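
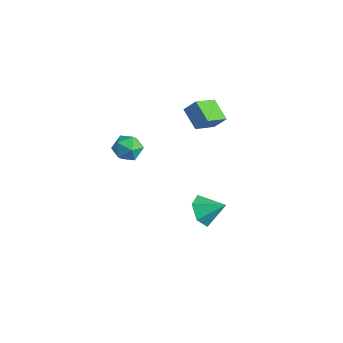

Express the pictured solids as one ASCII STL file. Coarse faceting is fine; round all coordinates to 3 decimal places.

solid 
facet normal -0.985 -0.158 -0.061
outer loop
vertex -3.611 -0.961 1.704
vertex -3.491 -1.843 2.054
vertex -3.646 -1.109 2.648
endloop
endfacet
facet normal -0.845 0.532 0.052
outer loop
vertex -3.611 -0.961 1.704
vertex -3.646 -1.109 2.648
vertex -3.186 -0.345 2.301
endloop
endfacet
facet normal -0.431 0.763 -0.481
outer loop
vertex -3.611 -0.961 1.704
vertex -3.186 -0.345 2.301
vertex -2.747 -0.607 1.492
endloop
endfacet
facet normal -0.315 0.216 -0.924
outer loop
vertex -3.611 -0.961 1.704
vertex -2.747 -0.607 1.492
vertex -2.936 -1.533 1.34
endloop
endfacet
facet normal -0.658 -0.353 -0.665
outer loop
vertex -3.611 -0.961 1.704
vertex -2.936 -1.533 1.34
vertex -3.491 -1.843 2.054
endloop
endfacet
facet normal -0.473 0.584 0.659
outer loop
vertex -3.186 -0.345 2.301
vertex -3.646 -1.109 2.648
vertex -2.804 -0.847 3.02
endloop
endfacet
facet normal -0.701 -0.532 0.475
outer loop
vertex -3.646 -1.109 2.648
vertex -3.491 -1.843 2.054
vertex -2.993 -1.773 2.868
endloop
endfacet
facet normal -0.171 -0.848 -0.501
outer loop
vertex -3.491 -1.843 2.054
vertex -2.936 -1.533 1.34
vertex -2.554 -2.035 2.059
endloop
endfacet
facet normal 0.384 0.073 -0.920
outer loop
vertex -2.936 -1.533 1.34
vertex -2.747 -0.607 1.492
vertex -2.094 -1.271 1.712
endloop
endfacet
facet normal 0.198 0.959 -0.203
outer loop
vertex -2.747 -0.607 1.492
vertex -3.186 -0.345 2.301
vertex -2.249 -0.537 2.306
endloop
endfacet
facet normal 0.315 -0.216 0.924
outer loop
vertex -2.129 -1.419 2.656
vertex -2.804 -0.847 3.02
vertex -2.993 -1.773 2.868
endloop
endfacet
facet normal 0.431 -0.763 0.481
outer loop
vertex -2.129 -1.419 2.656
vertex -2.993 -1.773 2.868
vertex -2.554 -2.035 2.059
endloop
endfacet
facet normal 0.845 -0.532 -0.052
outer loop
vertex -2.129 -1.419 2.656
vertex -2.554 -2.035 2.059
vertex -2.094 -1.271 1.712
endloop
endfacet
facet normal 0.985 0.158 0.061
outer loop
vertex -2.129 -1.419 2.656
vertex -2.094 -1.271 1.712
vertex -2.249 -0.537 2.306
endloop
endfacet
facet normal 0.658 0.353 0.665
outer loop
vertex -2.129 -1.419 2.656
vertex -2.249 -0.537 2.306
vertex -2.804 -0.847 3.02
endloop
endfacet
facet normal -0.384 -0.073 0.920
outer loop
vertex -2.993 -1.773 2.868
vertex -2.804 -0.847 3.02
vertex -3.646 -1.109 2.648
endloop
endfacet
facet normal -0.198 -0.959 0.203
outer loop
vertex -2.554 -2.035 2.059
vertex -2.993 -1.773 2.868
vertex -3.491 -1.843 2.054
endloop
endfacet
facet normal 0.473 -0.584 -0.659
outer loop
vertex -2.094 -1.271 1.712
vertex -2.554 -2.035 2.059
vertex -2.936 -1.533 1.34
endloop
endfacet
facet normal 0.701 0.532 -0.475
outer loop
vertex -2.249 -0.537 2.306
vertex -2.094 -1.271 1.712
vertex -2.747 -0.607 1.492
endloop
endfacet
facet normal 0.171 0.848 0.501
outer loop
vertex -2.804 -0.847 3.02
vertex -2.249 -0.537 2.306
vertex -3.186 -0.345 2.301
endloop
endfacet
facet normal -0.643 -0.552 -0.530
outer loop
vertex 0.239 1.238 -3.423
vertex -0.368 2.114 -3.599
vertex 0.422 1.856 -4.289
endloop
endfacet
facet normal 0.970 -0.240 0.034
outer loop
vertex 0.239 1.238 -3.423
vertex 0.422 1.856 -4.289
vertex 0.648 2.986 -2.761
endloop
endfacet
facet normal -0.643 -0.552 -0.530
outer loop
vertex 0.422 1.856 -4.289
vertex -0.368 2.114 -3.599
vertex -0.185 2.732 -4.465
endloop
endfacet
facet normal 0.775 0.448 -0.446
outer loop
vertex 0.422 1.856 -4.289
vertex -0.185 2.732 -4.465
vertex 0.648 2.986 -2.761
endloop
endfacet
facet normal -0.643 -0.552 -0.530
outer loop
vertex -0.185 2.732 -4.465
vertex -0.368 2.114 -3.599
vertex -0.975 2.99 -3.775
endloop
endfacet
facet normal 0.133 0.969 -0.210
outer loop
vertex -0.185 2.732 -4.465
vertex -0.975 2.99 -3.775
vertex 0.648 2.986 -2.761
endloop
endfacet
facet normal -0.643 -0.552 -0.531
outer loop
vertex -0.975 2.99 -3.775
vertex -0.368 2.114 -3.599
vertex -1.158 2.371 -2.909
endloop
endfacet
facet normal -0.315 0.802 0.507
outer loop
vertex -0.975 2.99 -3.775
vertex -1.158 2.371 -2.909
vertex 0.648 2.986 -2.761
endloop
endfacet
facet normal -0.643 -0.552 -0.531
outer loop
vertex -1.158 2.371 -2.909
vertex -0.368 2.114 -3.599
vertex -0.551 1.495 -2.733
endloop
endfacet
facet normal -0.120 0.115 0.986
outer loop
vertex -1.158 2.371 -2.909
vertex -0.551 1.495 -2.733
vertex 0.648 2.986 -2.761
endloop
endfacet
facet normal -0.643 -0.552 -0.531
outer loop
vertex -0.551 1.495 -2.733
vertex -0.368 2.114 -3.599
vertex 0.239 1.238 -3.423
endloop
endfacet
facet normal 0.523 -0.406 0.750
outer loop
vertex -0.551 1.495 -2.733
vertex 0.239 1.238 -3.423
vertex 0.648 2.986 -2.761
endloop
endfacet
facet normal -0.460 -0.476 -0.750
outer loop
vertex -1.049 2.092 3.378
vertex -2.348 2.263 4.066
vertex -1.281 3.592 2.569
endloop
endfacet
facet normal 0.878 -0.115 -0.465
outer loop
vertex -0.812 4.077 3.334
vertex -1.049 2.092 3.378
vertex -1.281 3.592 2.569
endloop
endfacet
facet normal -0.460 -0.476 -0.750
outer loop
vertex -1.281 3.592 2.569
vertex -2.348 2.263 4.066
vertex -2.58 3.763 3.257
endloop
endfacet
facet normal -0.134 0.872 -0.471
outer loop
vertex -2.58 3.763 3.257
vertex -0.812 4.077 3.334
vertex -1.281 3.592 2.569
endloop
endfacet
facet normal 0.134 -0.872 0.471
outer loop
vertex -1.049 2.092 3.378
vertex -1.879 2.748 4.831
vertex -2.348 2.263 4.066
endloop
endfacet
facet normal 0.878 -0.115 -0.465
outer loop
vertex -0.58 2.577 4.143
vertex -1.049 2.092 3.378
vertex -0.812 4.077 3.334
endloop
endfacet
facet normal 0.134 -0.872 0.471
outer loop
vertex -0.58 2.577 4.143
vertex -1.879 2.748 4.831
vertex -1.049 2.092 3.378
endloop
endfacet
facet normal -0.878 0.115 0.465
outer loop
vertex -2.348 2.263 4.066
vertex -1.879 2.748 4.831
vertex -2.58 3.763 3.257
endloop
endfacet
facet normal -0.134 0.872 -0.471
outer loop
vertex -2.111 4.248 4.022
vertex -0.812 4.077 3.334
vertex -2.58 3.763 3.257
endloop
endfacet
facet normal -0.878 0.115 0.465
outer loop
vertex -2.58 3.763 3.257
vertex -1.879 2.748 4.831
vertex -2.111 4.248 4.022
endloop
endfacet
facet normal 0.460 0.476 0.750
outer loop
vertex -2.111 4.248 4.022
vertex -0.58 2.577 4.143
vertex -0.812 4.077 3.334
endloop
endfacet
facet normal 0.460 0.476 0.750
outer loop
vertex -1.879 2.748 4.831
vertex -0.58 2.577 4.143
vertex -2.111 4.248 4.022
endloop
endfacet

endsolid


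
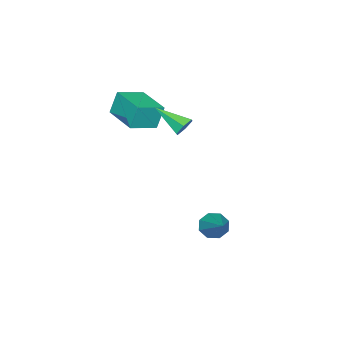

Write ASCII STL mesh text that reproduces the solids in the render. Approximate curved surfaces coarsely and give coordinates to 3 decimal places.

solid 
facet normal -0.096 0.872 -0.480
outer loop
vertex 1.599 0.081 2.061
vertex 1.447 0.308 2.504
vertex 1.951 0.294 2.378
endloop
endfacet
facet normal 0.727 -0.502 -0.470
outer loop
vertex 1.599 0.081 2.061
vertex 1.951 0.294 2.378
vertex 1.593 -1.028 3.236
endloop
endfacet
facet normal -0.095 0.873 -0.478
outer loop
vertex 1.951 0.294 2.378
vertex 1.447 0.308 2.504
vertex 1.8 0.52 2.821
endloop
endfacet
facet normal 0.940 -0.035 0.338
outer loop
vertex 1.951 0.294 2.378
vertex 1.8 0.52 2.821
vertex 1.593 -1.028 3.236
endloop
endfacet
facet normal -0.094 0.873 -0.479
outer loop
vertex 1.8 0.52 2.821
vertex 1.447 0.308 2.504
vertex 1.295 0.534 2.946
endloop
endfacet
facet normal 0.240 0.221 0.945
outer loop
vertex 1.8 0.52 2.821
vertex 1.295 0.534 2.946
vertex 1.593 -1.028 3.236
endloop
endfacet
facet normal -0.096 0.872 -0.479
outer loop
vertex 1.295 0.534 2.946
vertex 1.447 0.308 2.504
vertex 0.943 0.321 2.629
endloop
endfacet
facet normal -0.672 0.009 0.740
outer loop
vertex 1.295 0.534 2.946
vertex 0.943 0.321 2.629
vertex 1.593 -1.028 3.236
endloop
endfacet
facet normal -0.096 0.873 -0.478
outer loop
vertex 0.943 0.321 2.629
vertex 1.447 0.308 2.504
vertex 1.094 0.095 2.186
endloop
endfacet
facet normal -0.886 -0.458 -0.069
outer loop
vertex 0.943 0.321 2.629
vertex 1.094 0.095 2.186
vertex 1.593 -1.028 3.236
endloop
endfacet
facet normal -0.094 0.872 -0.479
outer loop
vertex 1.094 0.095 2.186
vertex 1.447 0.308 2.504
vertex 1.599 0.081 2.061
endloop
endfacet
facet normal -0.187 -0.714 -0.675
outer loop
vertex 1.094 0.095 2.186
vertex 1.599 0.081 2.061
vertex 1.593 -1.028 3.236
endloop
endfacet
facet normal -0.567 -0.603 -0.561
outer loop
vertex 1.756 1.639 -3.203
vertex 1.306 1.639 -2.748
vertex 1.43 2.0 -3.261
endloop
endfacet
facet normal 0.623 0.461 -0.633
outer loop
vertex 1.756 1.639 -3.203
vertex 1.43 2.0 -3.261
vertex 2.474 2.881 -1.592
endloop
endfacet
facet normal -0.567 -0.603 -0.561
outer loop
vertex 1.43 2.0 -3.261
vertex 1.306 1.639 -2.748
vertex 1.031 2.15 -3.019
endloop
endfacet
facet normal 0.035 0.874 -0.484
outer loop
vertex 1.43 2.0 -3.261
vertex 1.031 2.15 -3.019
vertex 2.474 2.881 -1.592
endloop
endfacet
facet normal -0.567 -0.603 -0.562
outer loop
vertex 1.031 2.15 -3.019
vertex 1.306 1.639 -2.748
vertex 0.793 2.0 -2.618
endloop
endfacet
facet normal -0.483 0.875 0.040
outer loop
vertex 1.031 2.15 -3.019
vertex 0.793 2.0 -2.618
vertex 2.474 2.881 -1.592
endloop
endfacet
facet normal -0.567 -0.604 -0.561
outer loop
vertex 0.793 2.0 -2.618
vertex 1.306 1.639 -2.748
vertex 0.856 1.639 -2.293
endloop
endfacet
facet normal -0.626 0.459 0.631
outer loop
vertex 0.793 2.0 -2.618
vertex 0.856 1.639 -2.293
vertex 2.474 2.881 -1.592
endloop
endfacet
facet normal -0.567 -0.603 -0.561
outer loop
vertex 0.856 1.639 -2.293
vertex 1.306 1.639 -2.748
vertex 1.181 1.278 -2.234
endloop
endfacet
facet normal -0.311 -0.126 0.942
outer loop
vertex 0.856 1.639 -2.293
vertex 1.181 1.278 -2.234
vertex 2.474 2.881 -1.592
endloop
endfacet
facet normal -0.568 -0.602 -0.561
outer loop
vertex 1.181 1.278 -2.234
vertex 1.306 1.639 -2.748
vertex 1.58 1.128 -2.477
endloop
endfacet
facet normal 0.279 -0.542 0.793
outer loop
vertex 1.181 1.278 -2.234
vertex 1.58 1.128 -2.477
vertex 2.474 2.881 -1.592
endloop
endfacet
facet normal -0.567 -0.602 -0.562
outer loop
vertex 1.58 1.128 -2.477
vertex 1.306 1.639 -2.748
vertex 1.818 1.278 -2.878
endloop
endfacet
facet normal 0.796 -0.542 0.270
outer loop
vertex 1.58 1.128 -2.477
vertex 1.818 1.278 -2.878
vertex 2.474 2.881 -1.592
endloop
endfacet
facet normal -0.567 -0.603 -0.561
outer loop
vertex 1.818 1.278 -2.878
vertex 1.306 1.639 -2.748
vertex 1.756 1.639 -3.203
endloop
endfacet
facet normal 0.939 -0.127 -0.320
outer loop
vertex 1.818 1.278 -2.878
vertex 1.756 1.639 -3.203
vertex 2.474 2.881 -1.592
endloop
endfacet
facet normal -0.884 0.361 -0.297
outer loop
vertex 0.289 -2.543 2.95
vertex 0.927 -1.034 2.885
vertex 0.579 -2.711 1.881
endloop
endfacet
facet normal -0.389 -0.920 0.039
outer loop
vertex 1.693 -3.166 2.255
vertex 0.289 -2.543 2.95
vertex 0.579 -2.711 1.881
endloop
endfacet
facet normal -0.884 0.361 -0.297
outer loop
vertex 0.579 -2.711 1.881
vertex 0.927 -1.034 2.885
vertex 1.217 -1.202 1.817
endloop
endfacet
facet normal 0.259 -0.150 -0.954
outer loop
vertex 1.217 -1.202 1.817
vertex 1.693 -3.166 2.255
vertex 0.579 -2.711 1.881
endloop
endfacet
facet normal -0.259 0.151 0.954
outer loop
vertex 0.289 -2.543 2.95
vertex 2.041 -1.489 3.259
vertex 0.927 -1.034 2.885
endloop
endfacet
facet normal -0.389 -0.920 0.039
outer loop
vertex 1.403 -2.998 3.323
vertex 0.289 -2.543 2.95
vertex 1.693 -3.166 2.255
endloop
endfacet
facet normal -0.258 0.150 0.954
outer loop
vertex 1.403 -2.998 3.323
vertex 2.041 -1.489 3.259
vertex 0.289 -2.543 2.95
endloop
endfacet
facet normal 0.389 0.920 -0.039
outer loop
vertex 0.927 -1.034 2.885
vertex 2.041 -1.489 3.259
vertex 1.217 -1.202 1.817
endloop
endfacet
facet normal 0.258 -0.150 -0.954
outer loop
vertex 2.331 -1.657 2.19
vertex 1.693 -3.166 2.255
vertex 1.217 -1.202 1.817
endloop
endfacet
facet normal 0.389 0.920 -0.039
outer loop
vertex 1.217 -1.202 1.817
vertex 2.041 -1.489 3.259
vertex 2.331 -1.657 2.19
endloop
endfacet
facet normal 0.884 -0.361 0.297
outer loop
vertex 2.331 -1.657 2.19
vertex 1.403 -2.998 3.323
vertex 1.693 -3.166 2.255
endloop
endfacet
facet normal 0.884 -0.361 0.297
outer loop
vertex 2.041 -1.489 3.259
vertex 1.403 -2.998 3.323
vertex 2.331 -1.657 2.19
endloop
endfacet

endsolid


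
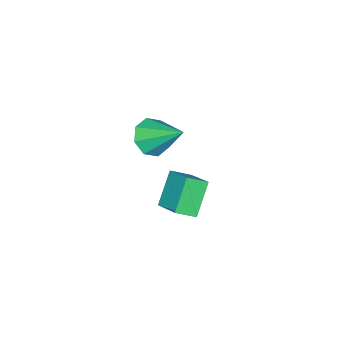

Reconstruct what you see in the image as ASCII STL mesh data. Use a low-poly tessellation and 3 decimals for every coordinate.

solid 
facet normal -0.009 -0.789 -0.614
outer loop
vertex 0.987 -3.796 3.001
vertex 0.122 -4.046 3.334
vertex 0.439 -3.491 2.617
endloop
endfacet
facet normal 0.616 0.728 -0.301
outer loop
vertex 0.987 -3.796 3.001
vertex 0.439 -3.491 2.617
vertex 0.138 -2.414 4.606
endloop
endfacet
facet normal -0.008 -0.789 -0.614
outer loop
vertex 0.439 -3.491 2.617
vertex 0.122 -4.046 3.334
vertex -0.295 -3.512 2.654
endloop
endfacet
facet normal -0.049 0.875 -0.481
outer loop
vertex 0.439 -3.491 2.617
vertex -0.295 -3.512 2.654
vertex 0.138 -2.414 4.606
endloop
endfacet
facet normal -0.007 -0.789 -0.615
outer loop
vertex -0.295 -3.512 2.654
vertex 0.122 -4.046 3.334
vertex -0.784 -3.846 3.088
endloop
endfacet
facet normal -0.683 0.691 -0.237
outer loop
vertex -0.295 -3.512 2.654
vertex -0.784 -3.846 3.088
vertex 0.138 -2.414 4.606
endloop
endfacet
facet normal -0.007 -0.789 -0.615
outer loop
vertex -0.784 -3.846 3.088
vertex 0.122 -4.046 3.334
vertex -0.743 -4.297 3.666
endloop
endfacet
facet normal -0.915 0.285 0.287
outer loop
vertex -0.784 -3.846 3.088
vertex -0.743 -4.297 3.666
vertex 0.138 -2.414 4.606
endloop
endfacet
facet normal -0.007 -0.789 -0.615
outer loop
vertex -0.743 -4.297 3.666
vertex 0.122 -4.046 3.334
vertex -0.195 -4.601 4.05
endloop
endfacet
facet normal -0.610 -0.107 0.785
outer loop
vertex -0.743 -4.297 3.666
vertex -0.195 -4.601 4.05
vertex 0.138 -2.414 4.606
endloop
endfacet
facet normal -0.009 -0.788 -0.615
outer loop
vertex -0.195 -4.601 4.05
vertex 0.122 -4.046 3.334
vertex 0.538 -4.581 4.014
endloop
endfacet
facet normal 0.054 -0.254 0.966
outer loop
vertex -0.195 -4.601 4.05
vertex 0.538 -4.581 4.014
vertex 0.138 -2.414 4.606
endloop
endfacet
facet normal -0.009 -0.788 -0.615
outer loop
vertex 0.538 -4.581 4.014
vertex 0.122 -4.046 3.334
vertex 1.028 -4.247 3.579
endloop
endfacet
facet normal 0.689 -0.070 0.722
outer loop
vertex 0.538 -4.581 4.014
vertex 1.028 -4.247 3.579
vertex 0.138 -2.414 4.606
endloop
endfacet
facet normal -0.009 -0.789 -0.615
outer loop
vertex 1.028 -4.247 3.579
vertex 0.122 -4.046 3.334
vertex 0.987 -3.796 3.001
endloop
endfacet
facet normal 0.921 0.337 0.197
outer loop
vertex 1.028 -4.247 3.579
vertex 0.987 -3.796 3.001
vertex 0.138 -2.414 4.606
endloop
endfacet
facet normal -0.670 0.579 -0.464
outer loop
vertex -2.322 -3.892 -1.016
vertex -1.696 -2.499 -0.183
vertex -1.148 -3.614 -2.365
endloop
endfacet
facet normal -0.360 -0.801 -0.478
outer loop
vertex -0.444 -4.221 -1.877
vertex -2.322 -3.892 -1.016
vertex -1.148 -3.614 -2.365
endloop
endfacet
facet normal -0.671 0.579 -0.464
outer loop
vertex -1.148 -3.614 -2.365
vertex -1.696 -2.499 -0.183
vertex -0.522 -2.22 -1.532
endloop
endfacet
facet normal 0.649 0.154 -0.745
outer loop
vertex -0.522 -2.22 -1.532
vertex -0.444 -4.221 -1.877
vertex -1.148 -3.614 -2.365
endloop
endfacet
facet normal -0.649 -0.154 0.745
outer loop
vertex -2.322 -3.892 -1.016
vertex -0.992 -3.106 0.305
vertex -1.696 -2.499 -0.183
endloop
endfacet
facet normal -0.360 -0.801 -0.479
outer loop
vertex -1.618 -4.5 -0.528
vertex -2.322 -3.892 -1.016
vertex -0.444 -4.221 -1.877
endloop
endfacet
facet normal -0.649 -0.154 0.745
outer loop
vertex -1.618 -4.5 -0.528
vertex -0.992 -3.106 0.305
vertex -2.322 -3.892 -1.016
endloop
endfacet
facet normal 0.359 0.801 0.478
outer loop
vertex -1.696 -2.499 -0.183
vertex -0.992 -3.106 0.305
vertex -0.522 -2.22 -1.532
endloop
endfacet
facet normal 0.649 0.154 -0.745
outer loop
vertex 0.182 -2.828 -1.044
vertex -0.444 -4.221 -1.877
vertex -0.522 -2.22 -1.532
endloop
endfacet
facet normal 0.360 0.801 0.478
outer loop
vertex -0.522 -2.22 -1.532
vertex -0.992 -3.106 0.305
vertex 0.182 -2.828 -1.044
endloop
endfacet
facet normal 0.671 -0.579 0.464
outer loop
vertex 0.182 -2.828 -1.044
vertex -1.618 -4.5 -0.528
vertex -0.444 -4.221 -1.877
endloop
endfacet
facet normal 0.671 -0.579 0.464
outer loop
vertex -0.992 -3.106 0.305
vertex -1.618 -4.5 -0.528
vertex 0.182 -2.828 -1.044
endloop
endfacet

endsolid


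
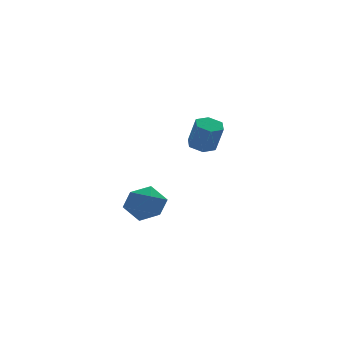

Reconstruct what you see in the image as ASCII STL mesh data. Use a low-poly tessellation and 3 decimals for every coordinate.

solid 
facet normal -0.183 0.531 0.827
outer loop
vertex -1.934 -2.891 0.167
vertex -2.444 -3.742 0.601
vertex -1.38 -3.613 0.753
endloop
endfacet
facet normal 0.423 0.744 0.517
outer loop
vertex -1.934 -2.891 0.167
vertex -1.38 -3.613 0.753
vertex -0.956 -3.219 -0.162
endloop
endfacet
facet normal 0.269 0.952 -0.149
outer loop
vertex -1.934 -2.891 0.167
vertex -0.956 -3.219 -0.162
vertex -1.759 -3.104 -0.88
endloop
endfacet
facet normal -0.432 0.867 -0.249
outer loop
vertex -1.934 -2.891 0.167
vertex -1.759 -3.104 -0.88
vertex -2.678 -3.427 -0.408
endloop
endfacet
facet normal -0.711 0.607 0.354
outer loop
vertex -1.934 -2.891 0.167
vertex -2.678 -3.427 -0.408
vertex -2.444 -3.742 0.601
endloop
endfacet
facet normal 0.860 0.181 0.477
outer loop
vertex -0.956 -3.219 -0.162
vertex -1.38 -3.613 0.753
vertex -0.862 -4.273 0.068
endloop
endfacet
facet normal -0.120 -0.163 0.979
outer loop
vertex -1.38 -3.613 0.753
vertex -2.444 -3.742 0.601
vertex -1.781 -4.596 0.54
endloop
endfacet
facet normal -0.976 -0.040 0.214
outer loop
vertex -2.444 -3.742 0.601
vertex -2.678 -3.427 -0.408
vertex -2.584 -4.481 -0.178
endloop
endfacet
facet normal -0.525 0.379 -0.762
outer loop
vertex -2.678 -3.427 -0.408
vertex -1.759 -3.104 -0.88
vertex -2.16 -4.087 -1.093
endloop
endfacet
facet normal 0.611 0.517 -0.600
outer loop
vertex -1.759 -3.104 -0.88
vertex -0.956 -3.219 -0.162
vertex -1.096 -3.958 -0.941
endloop
endfacet
facet normal 0.432 -0.867 0.249
outer loop
vertex -1.606 -4.809 -0.507
vertex -0.862 -4.273 0.068
vertex -1.781 -4.596 0.54
endloop
endfacet
facet normal -0.269 -0.952 0.149
outer loop
vertex -1.606 -4.809 -0.507
vertex -1.781 -4.596 0.54
vertex -2.584 -4.481 -0.178
endloop
endfacet
facet normal -0.423 -0.744 -0.517
outer loop
vertex -1.606 -4.809 -0.507
vertex -2.584 -4.481 -0.178
vertex -2.16 -4.087 -1.093
endloop
endfacet
facet normal 0.183 -0.531 -0.827
outer loop
vertex -1.606 -4.809 -0.507
vertex -2.16 -4.087 -1.093
vertex -1.096 -3.958 -0.941
endloop
endfacet
facet normal 0.711 -0.607 -0.354
outer loop
vertex -1.606 -4.809 -0.507
vertex -1.096 -3.958 -0.941
vertex -0.862 -4.273 0.068
endloop
endfacet
facet normal 0.525 -0.379 0.762
outer loop
vertex -1.781 -4.596 0.54
vertex -0.862 -4.273 0.068
vertex -1.38 -3.613 0.753
endloop
endfacet
facet normal -0.611 -0.517 0.600
outer loop
vertex -2.584 -4.481 -0.178
vertex -1.781 -4.596 0.54
vertex -2.444 -3.742 0.601
endloop
endfacet
facet normal -0.860 -0.181 -0.477
outer loop
vertex -2.16 -4.087 -1.093
vertex -2.584 -4.481 -0.178
vertex -2.678 -3.427 -0.408
endloop
endfacet
facet normal 0.120 0.163 -0.979
outer loop
vertex -1.096 -3.958 -0.941
vertex -2.16 -4.087 -1.093
vertex -1.759 -3.104 -0.88
endloop
endfacet
facet normal 0.976 0.040 -0.214
outer loop
vertex -0.862 -4.273 0.068
vertex -1.096 -3.958 -0.941
vertex -0.956 -3.219 -0.162
endloop
endfacet
facet normal -0.105 0.335 -0.936
outer loop
vertex 4.381 1.818 0.31
vertex 3.885 2.353 0.557
vertex 4.638 2.51 0.529
endloop
endfacet
facet normal 0.937 -0.283 -0.205
outer loop
vertex 4.381 1.818 0.31
vertex 4.638 2.51 0.529
vertex 4.551 1.272 1.837
endloop
endfacet
facet normal 0.937 -0.283 -0.205
outer loop
vertex 4.551 1.272 1.837
vertex 4.638 2.51 0.529
vertex 4.808 1.964 2.056
endloop
endfacet
facet normal 0.103 -0.335 0.937
outer loop
vertex 4.551 1.272 1.837
vertex 4.808 1.964 2.056
vertex 4.055 1.807 2.083
endloop
endfacet
facet normal -0.105 0.335 -0.936
outer loop
vertex 4.638 2.51 0.529
vertex 3.885 2.353 0.557
vertex 4.142 3.045 0.776
endloop
endfacet
facet normal 0.758 0.636 0.143
outer loop
vertex 4.638 2.51 0.529
vertex 4.142 3.045 0.776
vertex 4.808 1.964 2.056
endloop
endfacet
facet normal 0.758 0.637 0.143
outer loop
vertex 4.808 1.964 2.056
vertex 4.142 3.045 0.776
vertex 4.312 2.499 2.302
endloop
endfacet
facet normal 0.103 -0.335 0.937
outer loop
vertex 4.808 1.964 2.056
vertex 4.312 2.499 2.302
vertex 4.055 1.807 2.083
endloop
endfacet
facet normal -0.103 0.335 -0.937
outer loop
vertex 4.142 3.045 0.776
vertex 3.885 2.353 0.557
vertex 3.389 2.888 0.803
endloop
endfacet
facet normal -0.179 0.920 0.349
outer loop
vertex 4.142 3.045 0.776
vertex 3.389 2.888 0.803
vertex 4.312 2.499 2.302
endloop
endfacet
facet normal -0.179 0.920 0.349
outer loop
vertex 4.312 2.499 2.302
vertex 3.389 2.888 0.803
vertex 3.559 2.342 2.33
endloop
endfacet
facet normal 0.105 -0.335 0.936
outer loop
vertex 4.312 2.499 2.302
vertex 3.559 2.342 2.33
vertex 4.055 1.807 2.083
endloop
endfacet
facet normal -0.103 0.335 -0.937
outer loop
vertex 3.389 2.888 0.803
vertex 3.885 2.353 0.557
vertex 3.132 2.196 0.584
endloop
endfacet
facet normal -0.937 0.283 0.205
outer loop
vertex 3.389 2.888 0.803
vertex 3.132 2.196 0.584
vertex 3.559 2.342 2.33
endloop
endfacet
facet normal -0.937 0.283 0.205
outer loop
vertex 3.559 2.342 2.33
vertex 3.132 2.196 0.584
vertex 3.302 1.65 2.111
endloop
endfacet
facet normal 0.105 -0.335 0.936
outer loop
vertex 3.559 2.342 2.33
vertex 3.302 1.65 2.111
vertex 4.055 1.807 2.083
endloop
endfacet
facet normal -0.103 0.335 -0.937
outer loop
vertex 3.132 2.196 0.584
vertex 3.885 2.353 0.557
vertex 3.628 1.661 0.338
endloop
endfacet
facet normal -0.758 -0.637 -0.143
outer loop
vertex 3.132 2.196 0.584
vertex 3.628 1.661 0.338
vertex 3.302 1.65 2.111
endloop
endfacet
facet normal -0.758 -0.636 -0.143
outer loop
vertex 3.302 1.65 2.111
vertex 3.628 1.661 0.338
vertex 3.798 1.115 1.864
endloop
endfacet
facet normal 0.105 -0.335 0.936
outer loop
vertex 3.302 1.65 2.111
vertex 3.798 1.115 1.864
vertex 4.055 1.807 2.083
endloop
endfacet
facet normal -0.105 0.335 -0.936
outer loop
vertex 3.628 1.661 0.338
vertex 3.885 2.353 0.557
vertex 4.381 1.818 0.31
endloop
endfacet
facet normal 0.179 -0.920 -0.349
outer loop
vertex 3.628 1.661 0.338
vertex 4.381 1.818 0.31
vertex 3.798 1.115 1.864
endloop
endfacet
facet normal 0.179 -0.920 -0.349
outer loop
vertex 3.798 1.115 1.864
vertex 4.381 1.818 0.31
vertex 4.551 1.272 1.837
endloop
endfacet
facet normal 0.103 -0.335 0.937
outer loop
vertex 3.798 1.115 1.864
vertex 4.551 1.272 1.837
vertex 4.055 1.807 2.083
endloop
endfacet

endsolid


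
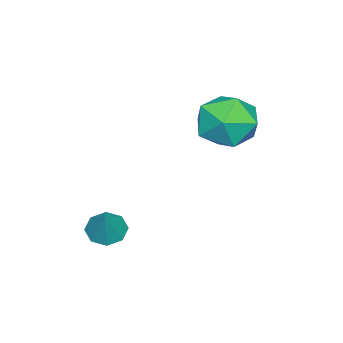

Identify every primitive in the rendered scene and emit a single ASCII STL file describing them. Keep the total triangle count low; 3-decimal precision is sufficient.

solid 
facet normal 0.374 0.630 0.680
outer loop
vertex -3.727 2.654 3.848
vertex -3.876 1.987 4.548
vertex -3.027 2.006 4.063
endloop
endfacet
facet normal 0.672 0.740 0.041
outer loop
vertex -3.727 2.654 3.848
vertex -3.027 2.006 4.063
vertex -3.216 2.23 3.13
endloop
endfacet
facet normal 0.151 0.895 -0.421
outer loop
vertex -3.727 2.654 3.848
vertex -3.216 2.23 3.13
vertex -4.183 2.35 3.038
endloop
endfacet
facet normal -0.469 0.881 -0.066
outer loop
vertex -3.727 2.654 3.848
vertex -4.183 2.35 3.038
vertex -4.59 2.199 3.915
endloop
endfacet
facet normal -0.331 0.717 0.613
outer loop
vertex -3.727 2.654 3.848
vertex -4.59 2.199 3.915
vertex -3.876 1.987 4.548
endloop
endfacet
facet normal 0.977 0.129 -0.167
outer loop
vertex -3.216 2.23 3.13
vertex -3.027 2.006 4.063
vertex -3.05 1.301 3.385
endloop
endfacet
facet normal 0.496 -0.048 0.867
outer loop
vertex -3.027 2.006 4.063
vertex -3.876 1.987 4.548
vertex -3.457 1.15 4.262
endloop
endfacet
facet normal -0.645 0.093 0.759
outer loop
vertex -3.876 1.987 4.548
vertex -4.59 2.199 3.915
vertex -4.424 1.27 4.17
endloop
endfacet
facet normal -0.869 0.357 -0.342
outer loop
vertex -4.59 2.199 3.915
vertex -4.183 2.35 3.038
vertex -4.613 1.494 3.237
endloop
endfacet
facet normal 0.134 0.380 -0.915
outer loop
vertex -4.183 2.35 3.038
vertex -3.216 2.23 3.13
vertex -3.764 1.513 2.752
endloop
endfacet
facet normal 0.469 -0.881 0.066
outer loop
vertex -3.913 0.846 3.452
vertex -3.05 1.301 3.385
vertex -3.457 1.15 4.262
endloop
endfacet
facet normal -0.151 -0.895 0.421
outer loop
vertex -3.913 0.846 3.452
vertex -3.457 1.15 4.262
vertex -4.424 1.27 4.17
endloop
endfacet
facet normal -0.672 -0.740 -0.041
outer loop
vertex -3.913 0.846 3.452
vertex -4.424 1.27 4.17
vertex -4.613 1.494 3.237
endloop
endfacet
facet normal -0.374 -0.630 -0.680
outer loop
vertex -3.913 0.846 3.452
vertex -4.613 1.494 3.237
vertex -3.764 1.513 2.752
endloop
endfacet
facet normal 0.331 -0.717 -0.613
outer loop
vertex -3.913 0.846 3.452
vertex -3.764 1.513 2.752
vertex -3.05 1.301 3.385
endloop
endfacet
facet normal 0.869 -0.357 0.342
outer loop
vertex -3.457 1.15 4.262
vertex -3.05 1.301 3.385
vertex -3.027 2.006 4.063
endloop
endfacet
facet normal -0.134 -0.380 0.915
outer loop
vertex -4.424 1.27 4.17
vertex -3.457 1.15 4.262
vertex -3.876 1.987 4.548
endloop
endfacet
facet normal -0.977 -0.129 0.167
outer loop
vertex -4.613 1.494 3.237
vertex -4.424 1.27 4.17
vertex -4.59 2.199 3.915
endloop
endfacet
facet normal -0.496 0.048 -0.867
outer loop
vertex -3.764 1.513 2.752
vertex -4.613 1.494 3.237
vertex -4.183 2.35 3.038
endloop
endfacet
facet normal 0.645 -0.093 -0.759
outer loop
vertex -3.05 1.301 3.385
vertex -3.764 1.513 2.752
vertex -3.216 2.23 3.13
endloop
endfacet
facet normal -0.529 -0.244 -0.813
outer loop
vertex -0.523 -0.514 0.288
vertex -0.997 -0.323 0.539
vertex -0.595 -0.091 0.208
endloop
endfacet
facet normal 0.983 0.146 -0.114
outer loop
vertex -0.523 -0.514 0.288
vertex -0.595 -0.091 0.208
vertex -0.463 -0.077 1.361
endloop
endfacet
facet normal -0.530 -0.241 -0.813
outer loop
vertex -0.595 -0.091 0.208
vertex -0.997 -0.323 0.539
vertex -0.902 0.196 0.323
endloop
endfacet
facet normal 0.663 0.744 -0.085
outer loop
vertex -0.595 -0.091 0.208
vertex -0.902 0.196 0.323
vertex -0.463 -0.077 1.361
endloop
endfacet
facet normal -0.528 -0.242 -0.814
outer loop
vertex -0.902 0.196 0.323
vertex -0.997 -0.323 0.539
vertex -1.266 0.18 0.564
endloop
endfacet
facet normal 0.099 0.972 0.214
outer loop
vertex -0.902 0.196 0.323
vertex -1.266 0.18 0.564
vertex -0.463 -0.077 1.361
endloop
endfacet
facet normal -0.529 -0.243 -0.813
outer loop
vertex -1.266 0.18 0.564
vertex -0.997 -0.323 0.539
vertex -1.472 -0.131 0.791
endloop
endfacet
facet normal -0.381 0.696 0.608
outer loop
vertex -1.266 0.18 0.564
vertex -1.472 -0.131 0.791
vertex -0.463 -0.077 1.361
endloop
endfacet
facet normal -0.529 -0.242 -0.813
outer loop
vertex -1.472 -0.131 0.791
vertex -0.997 -0.323 0.539
vertex -1.4 -0.554 0.87
endloop
endfacet
facet normal -0.494 0.078 0.866
outer loop
vertex -1.472 -0.131 0.791
vertex -1.4 -0.554 0.87
vertex -0.463 -0.077 1.361
endloop
endfacet
facet normal -0.528 -0.244 -0.813
outer loop
vertex -1.4 -0.554 0.87
vertex -0.997 -0.323 0.539
vertex -1.092 -0.841 0.756
endloop
endfacet
facet normal -0.174 -0.519 0.837
outer loop
vertex -1.4 -0.554 0.87
vertex -1.092 -0.841 0.756
vertex -0.463 -0.077 1.361
endloop
endfacet
facet normal -0.529 -0.244 -0.813
outer loop
vertex -1.092 -0.841 0.756
vertex -0.997 -0.323 0.539
vertex -0.729 -0.825 0.515
endloop
endfacet
facet normal 0.390 -0.747 0.538
outer loop
vertex -1.092 -0.841 0.756
vertex -0.729 -0.825 0.515
vertex -0.463 -0.077 1.361
endloop
endfacet
facet normal -0.529 -0.243 -0.813
outer loop
vertex -0.729 -0.825 0.515
vertex -0.997 -0.323 0.539
vertex -0.523 -0.514 0.288
endloop
endfacet
facet normal 0.870 -0.472 0.143
outer loop
vertex -0.729 -0.825 0.515
vertex -0.523 -0.514 0.288
vertex -0.463 -0.077 1.361
endloop
endfacet

endsolid


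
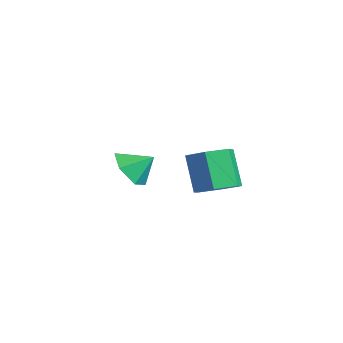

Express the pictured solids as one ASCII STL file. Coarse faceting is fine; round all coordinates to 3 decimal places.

solid 
facet normal -0.382 -0.705 -0.597
outer loop
vertex -0.776 1.51 -5.032
vertex -1.152 1.031 -4.226
vertex -1.704 1.732 -4.7
endloop
endfacet
facet normal 0.150 0.963 -0.225
outer loop
vertex -0.776 1.51 -5.032
vertex -1.704 1.732 -4.7
vertex -0.708 1.849 -3.534
endloop
endfacet
facet normal -0.382 -0.705 -0.597
outer loop
vertex -1.704 1.732 -4.7
vertex -1.152 1.031 -4.226
vertex -2.08 1.253 -3.894
endloop
endfacet
facet normal -0.445 0.846 0.295
outer loop
vertex -1.704 1.732 -4.7
vertex -2.08 1.253 -3.894
vertex -0.708 1.849 -3.534
endloop
endfacet
facet normal -0.382 -0.705 -0.597
outer loop
vertex -2.08 1.253 -3.894
vertex -1.152 1.031 -4.226
vertex -1.528 0.552 -3.42
endloop
endfacet
facet normal -0.364 0.308 0.879
outer loop
vertex -2.08 1.253 -3.894
vertex -1.528 0.552 -3.42
vertex -0.708 1.849 -3.534
endloop
endfacet
facet normal -0.382 -0.705 -0.597
outer loop
vertex -1.528 0.552 -3.42
vertex -1.152 1.031 -4.226
vertex -0.6 0.33 -3.752
endloop
endfacet
facet normal 0.311 -0.113 0.944
outer loop
vertex -1.528 0.552 -3.42
vertex -0.6 0.33 -3.752
vertex -0.708 1.849 -3.534
endloop
endfacet
facet normal -0.382 -0.705 -0.597
outer loop
vertex -0.6 0.33 -3.752
vertex -1.152 1.031 -4.226
vertex -0.224 0.809 -4.558
endloop
endfacet
facet normal 0.905 0.003 0.424
outer loop
vertex -0.6 0.33 -3.752
vertex -0.224 0.809 -4.558
vertex -0.708 1.849 -3.534
endloop
endfacet
facet normal -0.382 -0.705 -0.597
outer loop
vertex -0.224 0.809 -4.558
vertex -1.152 1.031 -4.226
vertex -0.776 1.51 -5.032
endloop
endfacet
facet normal 0.825 0.542 -0.160
outer loop
vertex -0.224 0.809 -4.558
vertex -0.776 1.51 -5.032
vertex -0.708 1.849 -3.534
endloop
endfacet
facet normal 0.534 -0.061 -0.843
outer loop
vertex 4.178 1.936 -2.895
vertex 3.515 2.457 -3.353
vertex 4.251 2.892 -2.918
endloop
endfacet
facet normal 0.842 -0.051 0.537
outer loop
vertex 4.178 1.936 -2.895
vertex 4.251 2.892 -2.918
vertex 3.248 2.042 -1.428
endloop
endfacet
facet normal 0.842 -0.051 0.537
outer loop
vertex 3.248 2.042 -1.428
vertex 4.251 2.892 -2.918
vertex 3.321 2.999 -1.451
endloop
endfacet
facet normal -0.535 0.061 0.842
outer loop
vertex 3.248 2.042 -1.428
vertex 3.321 2.999 -1.451
vertex 2.585 2.563 -1.887
endloop
endfacet
facet normal 0.535 -0.062 -0.843
outer loop
vertex 4.251 2.892 -2.918
vertex 3.515 2.457 -3.353
vertex 3.588 3.414 -3.377
endloop
endfacet
facet normal 0.487 0.837 0.248
outer loop
vertex 4.251 2.892 -2.918
vertex 3.588 3.414 -3.377
vertex 3.321 2.999 -1.451
endloop
endfacet
facet normal 0.487 0.838 0.248
outer loop
vertex 3.321 2.999 -1.451
vertex 3.588 3.414 -3.377
vertex 2.658 3.52 -1.91
endloop
endfacet
facet normal -0.535 0.061 0.842
outer loop
vertex 3.321 2.999 -1.451
vertex 2.658 3.52 -1.91
vertex 2.585 2.563 -1.887
endloop
endfacet
facet normal 0.535 -0.062 -0.843
outer loop
vertex 3.588 3.414 -3.377
vertex 3.515 2.457 -3.353
vertex 2.852 2.978 -3.812
endloop
endfacet
facet normal -0.355 0.889 -0.290
outer loop
vertex 3.588 3.414 -3.377
vertex 2.852 2.978 -3.812
vertex 2.658 3.52 -1.91
endloop
endfacet
facet normal -0.355 0.889 -0.290
outer loop
vertex 2.658 3.52 -1.91
vertex 2.852 2.978 -3.812
vertex 1.922 3.084 -2.345
endloop
endfacet
facet normal -0.534 0.061 0.843
outer loop
vertex 2.658 3.52 -1.91
vertex 1.922 3.084 -2.345
vertex 2.585 2.563 -1.887
endloop
endfacet
facet normal 0.535 -0.061 -0.842
outer loop
vertex 2.852 2.978 -3.812
vertex 3.515 2.457 -3.353
vertex 2.779 2.021 -3.789
endloop
endfacet
facet normal -0.842 0.051 -0.537
outer loop
vertex 2.852 2.978 -3.812
vertex 2.779 2.021 -3.789
vertex 1.922 3.084 -2.345
endloop
endfacet
facet normal -0.842 0.051 -0.537
outer loop
vertex 1.922 3.084 -2.345
vertex 2.779 2.021 -3.789
vertex 1.849 2.128 -2.322
endloop
endfacet
facet normal -0.534 0.061 0.843
outer loop
vertex 1.922 3.084 -2.345
vertex 1.849 2.128 -2.322
vertex 2.585 2.563 -1.887
endloop
endfacet
facet normal 0.535 -0.061 -0.842
outer loop
vertex 2.779 2.021 -3.789
vertex 3.515 2.457 -3.353
vertex 3.442 1.5 -3.33
endloop
endfacet
facet normal -0.487 -0.838 -0.248
outer loop
vertex 2.779 2.021 -3.789
vertex 3.442 1.5 -3.33
vertex 1.849 2.128 -2.322
endloop
endfacet
facet normal -0.487 -0.837 -0.248
outer loop
vertex 1.849 2.128 -2.322
vertex 3.442 1.5 -3.33
vertex 2.512 1.606 -1.863
endloop
endfacet
facet normal -0.535 0.062 0.843
outer loop
vertex 1.849 2.128 -2.322
vertex 2.512 1.606 -1.863
vertex 2.585 2.563 -1.887
endloop
endfacet
facet normal 0.534 -0.061 -0.843
outer loop
vertex 3.442 1.5 -3.33
vertex 3.515 2.457 -3.353
vertex 4.178 1.936 -2.895
endloop
endfacet
facet normal 0.355 -0.889 0.290
outer loop
vertex 3.442 1.5 -3.33
vertex 4.178 1.936 -2.895
vertex 2.512 1.606 -1.863
endloop
endfacet
facet normal 0.355 -0.889 0.290
outer loop
vertex 2.512 1.606 -1.863
vertex 4.178 1.936 -2.895
vertex 3.248 2.042 -1.428
endloop
endfacet
facet normal -0.535 0.062 0.843
outer loop
vertex 2.512 1.606 -1.863
vertex 3.248 2.042 -1.428
vertex 2.585 2.563 -1.887
endloop
endfacet

endsolid


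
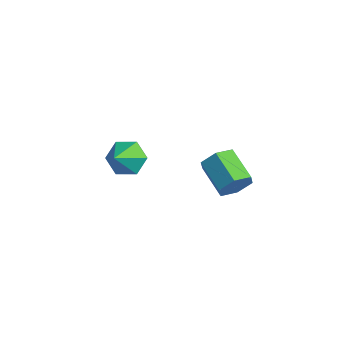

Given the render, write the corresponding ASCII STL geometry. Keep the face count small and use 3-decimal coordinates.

solid 
facet normal 0.903 -0.062 -0.424
outer loop
vertex -2.274 3.274 -1.932
vertex -2.556 3.545 -2.572
vertex -2.281 4.013 -2.055
endloop
endfacet
facet normal 0.429 0.152 0.890
outer loop
vertex -2.274 3.274 -1.932
vertex -2.281 4.013 -2.055
vertex -3.602 3.364 -1.308
endloop
endfacet
facet normal 0.429 0.152 0.890
outer loop
vertex -3.602 3.364 -1.308
vertex -2.281 4.013 -2.055
vertex -3.609 4.104 -1.431
endloop
endfacet
facet normal -0.903 0.062 0.424
outer loop
vertex -3.602 3.364 -1.308
vertex -3.609 4.104 -1.431
vertex -3.884 3.635 -1.948
endloop
endfacet
facet normal 0.903 -0.062 -0.424
outer loop
vertex -2.281 4.013 -2.055
vertex -2.556 3.545 -2.572
vertex -2.563 4.284 -2.695
endloop
endfacet
facet normal 0.206 0.930 0.303
outer loop
vertex -2.281 4.013 -2.055
vertex -2.563 4.284 -2.695
vertex -3.609 4.104 -1.431
endloop
endfacet
facet normal 0.206 0.930 0.303
outer loop
vertex -3.609 4.104 -1.431
vertex -2.563 4.284 -2.695
vertex -3.891 4.375 -2.071
endloop
endfacet
facet normal -0.903 0.062 0.424
outer loop
vertex -3.609 4.104 -1.431
vertex -3.891 4.375 -2.071
vertex -3.884 3.635 -1.948
endloop
endfacet
facet normal 0.903 -0.062 -0.424
outer loop
vertex -2.563 4.284 -2.695
vertex -2.556 3.545 -2.572
vertex -2.838 3.816 -3.212
endloop
endfacet
facet normal -0.222 0.779 -0.587
outer loop
vertex -2.563 4.284 -2.695
vertex -2.838 3.816 -3.212
vertex -3.891 4.375 -2.071
endloop
endfacet
facet normal -0.223 0.778 -0.587
outer loop
vertex -3.891 4.375 -2.071
vertex -2.838 3.816 -3.212
vertex -4.166 3.906 -2.588
endloop
endfacet
facet normal -0.903 0.062 0.424
outer loop
vertex -3.891 4.375 -2.071
vertex -4.166 3.906 -2.588
vertex -3.884 3.635 -1.948
endloop
endfacet
facet normal 0.903 -0.062 -0.424
outer loop
vertex -2.838 3.816 -3.212
vertex -2.556 3.545 -2.572
vertex -2.831 3.076 -3.089
endloop
endfacet
facet normal -0.429 -0.152 -0.891
outer loop
vertex -2.838 3.816 -3.212
vertex -2.831 3.076 -3.089
vertex -4.166 3.906 -2.588
endloop
endfacet
facet normal -0.429 -0.152 -0.890
outer loop
vertex -4.166 3.906 -2.588
vertex -2.831 3.076 -3.089
vertex -4.159 3.167 -2.465
endloop
endfacet
facet normal -0.903 0.062 0.424
outer loop
vertex -4.166 3.906 -2.588
vertex -4.159 3.167 -2.465
vertex -3.884 3.635 -1.948
endloop
endfacet
facet normal 0.903 -0.062 -0.424
outer loop
vertex -2.831 3.076 -3.089
vertex -2.556 3.545 -2.572
vertex -2.549 2.805 -2.449
endloop
endfacet
facet normal -0.206 -0.930 -0.303
outer loop
vertex -2.831 3.076 -3.089
vertex -2.549 2.805 -2.449
vertex -4.159 3.167 -2.465
endloop
endfacet
facet normal -0.206 -0.930 -0.303
outer loop
vertex -4.159 3.167 -2.465
vertex -2.549 2.805 -2.449
vertex -3.877 2.896 -1.825
endloop
endfacet
facet normal -0.903 0.062 0.424
outer loop
vertex -4.159 3.167 -2.465
vertex -3.877 2.896 -1.825
vertex -3.884 3.635 -1.948
endloop
endfacet
facet normal 0.903 -0.062 -0.424
outer loop
vertex -2.549 2.805 -2.449
vertex -2.556 3.545 -2.572
vertex -2.274 3.274 -1.932
endloop
endfacet
facet normal 0.223 -0.778 0.587
outer loop
vertex -2.549 2.805 -2.449
vertex -2.274 3.274 -1.932
vertex -3.877 2.896 -1.825
endloop
endfacet
facet normal 0.223 -0.779 0.586
outer loop
vertex -3.877 2.896 -1.825
vertex -2.274 3.274 -1.932
vertex -3.602 3.364 -1.308
endloop
endfacet
facet normal -0.903 0.062 0.424
outer loop
vertex -3.877 2.896 -1.825
vertex -3.602 3.364 -1.308
vertex -3.884 3.635 -1.948
endloop
endfacet
facet normal -0.433 0.695 -0.574
outer loop
vertex -2.358 -0.761 0.157
vertex -2.995 -0.787 0.606
vertex -2.42 -0.289 0.775
endloop
endfacet
facet normal 0.993 -0.022 0.117
outer loop
vertex -2.358 -0.761 0.157
vertex -2.42 -0.289 0.775
vertex -2.505 -1.573 1.254
endloop
endfacet
facet normal -0.434 0.695 -0.573
outer loop
vertex -2.42 -0.289 0.775
vertex -2.995 -0.787 0.606
vertex -3.056 -0.316 1.224
endloop
endfacet
facet normal 0.550 0.260 0.794
outer loop
vertex -2.42 -0.289 0.775
vertex -3.056 -0.316 1.224
vertex -2.505 -1.573 1.254
endloop
endfacet
facet normal -0.433 0.696 -0.573
outer loop
vertex -3.056 -0.316 1.224
vertex -2.995 -0.787 0.606
vertex -3.632 -0.814 1.055
endloop
endfacet
facet normal -0.221 -0.074 0.972
outer loop
vertex -3.056 -0.316 1.224
vertex -3.632 -0.814 1.055
vertex -2.505 -1.573 1.254
endloop
endfacet
facet normal -0.434 0.695 -0.574
outer loop
vertex -3.632 -0.814 1.055
vertex -2.995 -0.787 0.606
vertex -3.571 -1.286 0.437
endloop
endfacet
facet normal -0.548 -0.690 0.473
outer loop
vertex -3.632 -0.814 1.055
vertex -3.571 -1.286 0.437
vertex -2.505 -1.573 1.254
endloop
endfacet
facet normal -0.434 0.695 -0.574
outer loop
vertex -3.571 -1.286 0.437
vertex -2.995 -0.787 0.606
vertex -2.934 -1.259 -0.012
endloop
endfacet
facet normal -0.104 -0.973 -0.206
outer loop
vertex -3.571 -1.286 0.437
vertex -2.934 -1.259 -0.012
vertex -2.505 -1.573 1.254
endloop
endfacet
facet normal -0.433 0.695 -0.574
outer loop
vertex -2.934 -1.259 -0.012
vertex -2.995 -0.787 0.606
vertex -2.358 -0.761 0.157
endloop
endfacet
facet normal 0.666 -0.640 -0.384
outer loop
vertex -2.934 -1.259 -0.012
vertex -2.358 -0.761 0.157
vertex -2.505 -1.573 1.254
endloop
endfacet

endsolid


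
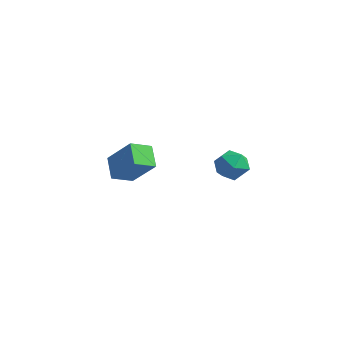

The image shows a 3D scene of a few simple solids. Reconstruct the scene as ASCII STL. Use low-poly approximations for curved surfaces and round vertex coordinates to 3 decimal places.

solid 
facet normal -0.659 -0.692 0.294
outer loop
vertex 1.98 -3.043 2.833
vertex 2.665 -3.766 2.666
vertex 2.606 -3.325 3.573
endloop
endfacet
facet normal -0.775 -0.072 0.628
outer loop
vertex 1.98 -3.043 2.833
vertex 2.606 -3.325 3.573
vertex 2.401 -2.347 3.432
endloop
endfacet
facet normal -0.894 0.427 0.133
outer loop
vertex 1.98 -3.043 2.833
vertex 2.401 -2.347 3.432
vertex 2.332 -2.183 2.438
endloop
endfacet
facet normal -0.853 0.116 -0.509
outer loop
vertex 1.98 -3.043 2.833
vertex 2.332 -2.183 2.438
vertex 2.495 -3.06 1.965
endloop
endfacet
facet normal -0.708 -0.576 -0.409
outer loop
vertex 1.98 -3.043 2.833
vertex 2.495 -3.06 1.965
vertex 2.665 -3.766 2.666
endloop
endfacet
facet normal -0.178 0.104 0.979
outer loop
vertex 2.401 -2.347 3.432
vertex 2.606 -3.325 3.573
vertex 3.345 -2.64 3.635
endloop
endfacet
facet normal 0.008 -0.899 0.438
outer loop
vertex 2.606 -3.325 3.573
vertex 2.665 -3.766 2.666
vertex 3.508 -3.517 3.162
endloop
endfacet
facet normal -0.070 -0.711 -0.699
outer loop
vertex 2.665 -3.766 2.666
vertex 2.495 -3.06 1.965
vertex 3.439 -3.353 2.168
endloop
endfacet
facet normal -0.305 0.407 -0.861
outer loop
vertex 2.495 -3.06 1.965
vertex 2.332 -2.183 2.438
vertex 3.234 -2.375 2.027
endloop
endfacet
facet normal -0.373 0.911 0.176
outer loop
vertex 2.332 -2.183 2.438
vertex 2.401 -2.347 3.432
vertex 3.175 -1.934 2.934
endloop
endfacet
facet normal 0.853 -0.116 0.509
outer loop
vertex 3.86 -2.657 2.767
vertex 3.345 -2.64 3.635
vertex 3.508 -3.517 3.162
endloop
endfacet
facet normal 0.894 -0.427 -0.133
outer loop
vertex 3.86 -2.657 2.767
vertex 3.508 -3.517 3.162
vertex 3.439 -3.353 2.168
endloop
endfacet
facet normal 0.775 0.072 -0.628
outer loop
vertex 3.86 -2.657 2.767
vertex 3.439 -3.353 2.168
vertex 3.234 -2.375 2.027
endloop
endfacet
facet normal 0.659 0.692 -0.294
outer loop
vertex 3.86 -2.657 2.767
vertex 3.234 -2.375 2.027
vertex 3.175 -1.934 2.934
endloop
endfacet
facet normal 0.708 0.576 0.409
outer loop
vertex 3.86 -2.657 2.767
vertex 3.175 -1.934 2.934
vertex 3.345 -2.64 3.635
endloop
endfacet
facet normal 0.305 -0.407 0.861
outer loop
vertex 3.508 -3.517 3.162
vertex 3.345 -2.64 3.635
vertex 2.606 -3.325 3.573
endloop
endfacet
facet normal 0.373 -0.911 -0.176
outer loop
vertex 3.439 -3.353 2.168
vertex 3.508 -3.517 3.162
vertex 2.665 -3.766 2.666
endloop
endfacet
facet normal 0.178 -0.104 -0.979
outer loop
vertex 3.234 -2.375 2.027
vertex 3.439 -3.353 2.168
vertex 2.495 -3.06 1.965
endloop
endfacet
facet normal -0.008 0.899 -0.438
outer loop
vertex 3.175 -1.934 2.934
vertex 3.234 -2.375 2.027
vertex 2.332 -2.183 2.438
endloop
endfacet
facet normal 0.070 0.711 0.699
outer loop
vertex 3.345 -2.64 3.635
vertex 3.175 -1.934 2.934
vertex 2.401 -2.347 3.432
endloop
endfacet
facet normal -0.629 0.572 0.526
outer loop
vertex -3.161 -3.232 2.275
vertex -2.624 -2.135 1.724
vertex -4.607 -3.336 0.66
endloop
endfacet
facet normal -0.400 -0.819 0.411
outer loop
vertex -3.696 -4.165 -0.104
vertex -3.161 -3.232 2.275
vertex -4.607 -3.336 0.66
endloop
endfacet
facet normal -0.629 0.571 0.527
outer loop
vertex -4.607 -3.336 0.66
vertex -2.624 -2.135 1.724
vertex -4.071 -2.238 0.11
endloop
endfacet
facet normal -0.667 -0.047 -0.744
outer loop
vertex -4.071 -2.238 0.11
vertex -3.696 -4.165 -0.104
vertex -4.607 -3.336 0.66
endloop
endfacet
facet normal 0.667 0.047 0.744
outer loop
vertex -3.161 -3.232 2.275
vertex -1.713 -2.964 0.96
vertex -2.624 -2.135 1.724
endloop
endfacet
facet normal -0.400 -0.819 0.411
outer loop
vertex -2.249 -4.062 1.51
vertex -3.161 -3.232 2.275
vertex -3.696 -4.165 -0.104
endloop
endfacet
facet normal 0.667 0.047 0.744
outer loop
vertex -2.249 -4.062 1.51
vertex -1.713 -2.964 0.96
vertex -3.161 -3.232 2.275
endloop
endfacet
facet normal 0.400 0.819 -0.411
outer loop
vertex -2.624 -2.135 1.724
vertex -1.713 -2.964 0.96
vertex -4.071 -2.238 0.11
endloop
endfacet
facet normal -0.667 -0.047 -0.744
outer loop
vertex -3.159 -3.068 -0.655
vertex -3.696 -4.165 -0.104
vertex -4.071 -2.238 0.11
endloop
endfacet
facet normal 0.400 0.819 -0.411
outer loop
vertex -4.071 -2.238 0.11
vertex -1.713 -2.964 0.96
vertex -3.159 -3.068 -0.655
endloop
endfacet
facet normal 0.628 -0.572 -0.527
outer loop
vertex -3.159 -3.068 -0.655
vertex -2.249 -4.062 1.51
vertex -3.696 -4.165 -0.104
endloop
endfacet
facet normal 0.629 -0.571 -0.527
outer loop
vertex -1.713 -2.964 0.96
vertex -2.249 -4.062 1.51
vertex -3.159 -3.068 -0.655
endloop
endfacet

endsolid


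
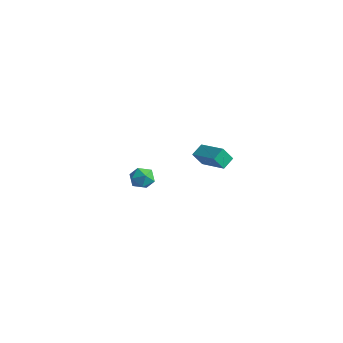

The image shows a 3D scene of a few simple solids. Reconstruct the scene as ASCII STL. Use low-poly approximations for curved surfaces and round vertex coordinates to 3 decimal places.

solid 
facet normal 0.235 0.150 0.960
outer loop
vertex 2.576 -3.229 1.153
vertex 2.165 -3.744 1.334
vertex 2.822 -3.865 1.192
endloop
endfacet
facet normal 0.777 0.333 0.535
outer loop
vertex 2.576 -3.229 1.153
vertex 2.822 -3.865 1.192
vertex 3.005 -3.459 0.673
endloop
endfacet
facet normal 0.543 0.836 0.085
outer loop
vertex 2.576 -3.229 1.153
vertex 3.005 -3.459 0.673
vertex 2.46 -3.087 0.495
endloop
endfacet
facet normal -0.145 0.962 0.233
outer loop
vertex 2.576 -3.229 1.153
vertex 2.46 -3.087 0.495
vertex 1.941 -3.264 0.903
endloop
endfacet
facet normal -0.334 0.539 0.773
outer loop
vertex 2.576 -3.229 1.153
vertex 1.941 -3.264 0.903
vertex 2.165 -3.744 1.334
endloop
endfacet
facet normal 0.959 -0.240 0.151
outer loop
vertex 3.005 -3.459 0.673
vertex 2.822 -3.865 1.192
vertex 2.859 -4.116 0.557
endloop
endfacet
facet normal 0.082 -0.538 0.839
outer loop
vertex 2.822 -3.865 1.192
vertex 2.165 -3.744 1.334
vertex 2.34 -4.293 0.965
endloop
endfacet
facet normal -0.838 0.091 0.537
outer loop
vertex 2.165 -3.744 1.334
vertex 1.941 -3.264 0.903
vertex 1.795 -3.921 0.787
endloop
endfacet
facet normal -0.531 0.777 -0.338
outer loop
vertex 1.941 -3.264 0.903
vertex 2.46 -3.087 0.495
vertex 1.978 -3.515 0.268
endloop
endfacet
facet normal 0.580 0.574 -0.578
outer loop
vertex 2.46 -3.087 0.495
vertex 3.005 -3.459 0.673
vertex 2.635 -3.636 0.126
endloop
endfacet
facet normal 0.145 -0.962 -0.233
outer loop
vertex 2.224 -4.151 0.307
vertex 2.859 -4.116 0.557
vertex 2.34 -4.293 0.965
endloop
endfacet
facet normal -0.543 -0.836 -0.085
outer loop
vertex 2.224 -4.151 0.307
vertex 2.34 -4.293 0.965
vertex 1.795 -3.921 0.787
endloop
endfacet
facet normal -0.777 -0.333 -0.535
outer loop
vertex 2.224 -4.151 0.307
vertex 1.795 -3.921 0.787
vertex 1.978 -3.515 0.268
endloop
endfacet
facet normal -0.235 -0.150 -0.960
outer loop
vertex 2.224 -4.151 0.307
vertex 1.978 -3.515 0.268
vertex 2.635 -3.636 0.126
endloop
endfacet
facet normal 0.334 -0.539 -0.773
outer loop
vertex 2.224 -4.151 0.307
vertex 2.635 -3.636 0.126
vertex 2.859 -4.116 0.557
endloop
endfacet
facet normal 0.531 -0.777 0.338
outer loop
vertex 2.34 -4.293 0.965
vertex 2.859 -4.116 0.557
vertex 2.822 -3.865 1.192
endloop
endfacet
facet normal -0.580 -0.574 0.578
outer loop
vertex 1.795 -3.921 0.787
vertex 2.34 -4.293 0.965
vertex 2.165 -3.744 1.334
endloop
endfacet
facet normal -0.959 0.240 -0.151
outer loop
vertex 1.978 -3.515 0.268
vertex 1.795 -3.921 0.787
vertex 1.941 -3.264 0.903
endloop
endfacet
facet normal -0.082 0.538 -0.839
outer loop
vertex 2.635 -3.636 0.126
vertex 1.978 -3.515 0.268
vertex 2.46 -3.087 0.495
endloop
endfacet
facet normal 0.838 -0.091 -0.537
outer loop
vertex 2.859 -4.116 0.557
vertex 2.635 -3.636 0.126
vertex 3.005 -3.459 0.673
endloop
endfacet
facet normal -0.323 -0.443 0.836
outer loop
vertex 0.949 3.364 -1.551
vertex -0.701 3.492 -2.121
vertex 1.017 2.631 -1.913
endloop
endfacet
facet normal 0.943 -0.073 0.326
outer loop
vertex 1.321 3.048 -2.699
vertex 0.949 3.364 -1.551
vertex 1.017 2.631 -1.913
endloop
endfacet
facet normal -0.323 -0.443 0.836
outer loop
vertex 1.017 2.631 -1.913
vertex -0.701 3.492 -2.121
vertex -0.633 2.76 -2.483
endloop
endfacet
facet normal 0.083 -0.893 -0.442
outer loop
vertex -0.633 2.76 -2.483
vertex 1.321 3.048 -2.699
vertex 1.017 2.631 -1.913
endloop
endfacet
facet normal -0.083 0.893 0.442
outer loop
vertex 0.949 3.364 -1.551
vertex -0.397 3.909 -2.907
vertex -0.701 3.492 -2.121
endloop
endfacet
facet normal 0.943 -0.073 0.326
outer loop
vertex 1.253 3.78 -2.337
vertex 0.949 3.364 -1.551
vertex 1.321 3.048 -2.699
endloop
endfacet
facet normal -0.083 0.894 0.441
outer loop
vertex 1.253 3.78 -2.337
vertex -0.397 3.909 -2.907
vertex 0.949 3.364 -1.551
endloop
endfacet
facet normal -0.943 0.073 -0.326
outer loop
vertex -0.701 3.492 -2.121
vertex -0.397 3.909 -2.907
vertex -0.633 2.76 -2.483
endloop
endfacet
facet normal 0.083 -0.894 -0.441
outer loop
vertex -0.329 3.176 -3.269
vertex 1.321 3.048 -2.699
vertex -0.633 2.76 -2.483
endloop
endfacet
facet normal -0.943 0.073 -0.326
outer loop
vertex -0.633 2.76 -2.483
vertex -0.397 3.909 -2.907
vertex -0.329 3.176 -3.269
endloop
endfacet
facet normal 0.323 0.443 -0.836
outer loop
vertex -0.329 3.176 -3.269
vertex 1.253 3.78 -2.337
vertex 1.321 3.048 -2.699
endloop
endfacet
facet normal 0.323 0.443 -0.836
outer loop
vertex -0.397 3.909 -2.907
vertex 1.253 3.78 -2.337
vertex -0.329 3.176 -3.269
endloop
endfacet

endsolid


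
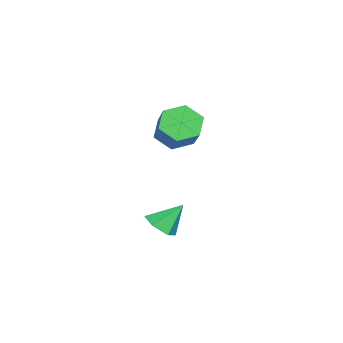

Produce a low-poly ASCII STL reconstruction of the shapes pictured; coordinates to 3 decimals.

solid 
facet normal 0.229 -0.602 -0.765
outer loop
vertex 1.991 -4.121 -3.153
vertex 1.325 -3.977 -3.466
vertex 1.917 -3.546 -3.628
endloop
endfacet
facet normal 0.773 0.460 0.436
outer loop
vertex 1.991 -4.121 -3.153
vertex 1.917 -3.546 -3.628
vertex 1.015 -3.163 -2.434
endloop
endfacet
facet normal 0.230 -0.603 -0.764
outer loop
vertex 1.917 -3.546 -3.628
vertex 1.325 -3.977 -3.466
vertex 1.251 -3.402 -3.942
endloop
endfacet
facet normal 0.260 0.959 -0.111
outer loop
vertex 1.917 -3.546 -3.628
vertex 1.251 -3.402 -3.942
vertex 1.015 -3.163 -2.434
endloop
endfacet
facet normal 0.229 -0.603 -0.764
outer loop
vertex 1.251 -3.402 -3.942
vertex 1.325 -3.977 -3.466
vertex 0.659 -3.833 -3.779
endloop
endfacet
facet normal -0.613 0.760 -0.216
outer loop
vertex 1.251 -3.402 -3.942
vertex 0.659 -3.833 -3.779
vertex 1.015 -3.163 -2.434
endloop
endfacet
facet normal 0.229 -0.602 -0.765
outer loop
vertex 0.659 -3.833 -3.779
vertex 1.325 -3.977 -3.466
vertex 0.733 -4.408 -3.304
endloop
endfacet
facet normal -0.972 0.062 0.226
outer loop
vertex 0.659 -3.833 -3.779
vertex 0.733 -4.408 -3.304
vertex 1.015 -3.163 -2.434
endloop
endfacet
facet normal 0.230 -0.603 -0.764
outer loop
vertex 0.733 -4.408 -3.304
vertex 1.325 -3.977 -3.466
vertex 1.399 -4.552 -2.99
endloop
endfacet
facet normal -0.459 -0.437 0.774
outer loop
vertex 0.733 -4.408 -3.304
vertex 1.399 -4.552 -2.99
vertex 1.015 -3.163 -2.434
endloop
endfacet
facet normal 0.229 -0.603 -0.764
outer loop
vertex 1.399 -4.552 -2.99
vertex 1.325 -3.977 -3.466
vertex 1.991 -4.121 -3.153
endloop
endfacet
facet normal 0.415 -0.237 0.879
outer loop
vertex 1.399 -4.552 -2.99
vertex 1.991 -4.121 -3.153
vertex 1.015 -3.163 -2.434
endloop
endfacet
facet normal -0.781 -0.270 -0.564
outer loop
vertex -0.377 -3.902 -0.183
vertex -0.909 -3.85 0.529
vertex -0.784 -3.135 0.013
endloop
endfacet
facet normal 0.426 0.430 -0.796
outer loop
vertex -0.377 -3.902 -0.183
vertex -0.784 -3.135 0.013
vertex 1.121 -3.382 0.9
endloop
endfacet
facet normal 0.426 0.430 -0.796
outer loop
vertex 1.121 -3.382 0.9
vertex -0.784 -3.135 0.013
vertex 0.714 -2.616 1.096
endloop
endfacet
facet normal 0.780 0.270 0.564
outer loop
vertex 1.121 -3.382 0.9
vertex 0.714 -2.616 1.096
vertex 0.589 -3.33 1.611
endloop
endfacet
facet normal -0.780 -0.271 -0.564
outer loop
vertex -0.784 -3.135 0.013
vertex -0.909 -3.85 0.529
vertex -1.316 -3.083 0.724
endloop
endfacet
facet normal -0.183 0.961 -0.207
outer loop
vertex -0.784 -3.135 0.013
vertex -1.316 -3.083 0.724
vertex 0.714 -2.616 1.096
endloop
endfacet
facet normal -0.183 0.961 -0.208
outer loop
vertex 0.714 -2.616 1.096
vertex -1.316 -3.083 0.724
vertex 0.182 -2.563 1.807
endloop
endfacet
facet normal 0.780 0.270 0.564
outer loop
vertex 0.714 -2.616 1.096
vertex 0.182 -2.563 1.807
vertex 0.589 -3.33 1.611
endloop
endfacet
facet normal -0.780 -0.271 -0.564
outer loop
vertex -1.316 -3.083 0.724
vertex -0.909 -3.85 0.529
vertex -1.441 -3.798 1.24
endloop
endfacet
facet normal -0.610 0.531 0.588
outer loop
vertex -1.316 -3.083 0.724
vertex -1.441 -3.798 1.24
vertex 0.182 -2.563 1.807
endloop
endfacet
facet normal -0.610 0.531 0.588
outer loop
vertex 0.182 -2.563 1.807
vertex -1.441 -3.798 1.24
vertex 0.057 -3.278 2.323
endloop
endfacet
facet normal 0.781 0.270 0.564
outer loop
vertex 0.182 -2.563 1.807
vertex 0.057 -3.278 2.323
vertex 0.589 -3.33 1.611
endloop
endfacet
facet normal -0.780 -0.270 -0.564
outer loop
vertex -1.441 -3.798 1.24
vertex -0.909 -3.85 0.529
vertex -1.034 -4.564 1.044
endloop
endfacet
facet normal -0.426 -0.430 0.796
outer loop
vertex -1.441 -3.798 1.24
vertex -1.034 -4.564 1.044
vertex 0.057 -3.278 2.323
endloop
endfacet
facet normal -0.427 -0.430 0.796
outer loop
vertex 0.057 -3.278 2.323
vertex -1.034 -4.564 1.044
vertex 0.464 -4.045 2.127
endloop
endfacet
facet normal 0.781 0.270 0.564
outer loop
vertex 0.057 -3.278 2.323
vertex 0.464 -4.045 2.127
vertex 0.589 -3.33 1.611
endloop
endfacet
facet normal -0.780 -0.270 -0.564
outer loop
vertex -1.034 -4.564 1.044
vertex -0.909 -3.85 0.529
vertex -0.502 -4.617 0.333
endloop
endfacet
facet normal 0.182 -0.961 0.208
outer loop
vertex -1.034 -4.564 1.044
vertex -0.502 -4.617 0.333
vertex 0.464 -4.045 2.127
endloop
endfacet
facet normal 0.183 -0.961 0.208
outer loop
vertex 0.464 -4.045 2.127
vertex -0.502 -4.617 0.333
vertex 0.996 -4.097 1.416
endloop
endfacet
facet normal 0.780 0.271 0.564
outer loop
vertex 0.464 -4.045 2.127
vertex 0.996 -4.097 1.416
vertex 0.589 -3.33 1.611
endloop
endfacet
facet normal -0.781 -0.270 -0.564
outer loop
vertex -0.502 -4.617 0.333
vertex -0.909 -3.85 0.529
vertex -0.377 -3.902 -0.183
endloop
endfacet
facet normal 0.610 -0.531 -0.588
outer loop
vertex -0.502 -4.617 0.333
vertex -0.377 -3.902 -0.183
vertex 0.996 -4.097 1.416
endloop
endfacet
facet normal 0.610 -0.531 -0.588
outer loop
vertex 0.996 -4.097 1.416
vertex -0.377 -3.902 -0.183
vertex 1.121 -3.382 0.9
endloop
endfacet
facet normal 0.780 0.271 0.564
outer loop
vertex 0.996 -4.097 1.416
vertex 1.121 -3.382 0.9
vertex 0.589 -3.33 1.611
endloop
endfacet

endsolid


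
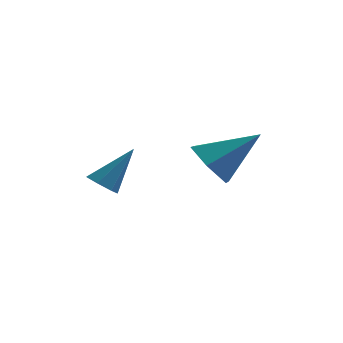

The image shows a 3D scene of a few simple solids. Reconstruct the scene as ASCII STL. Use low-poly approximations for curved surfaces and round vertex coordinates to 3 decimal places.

solid 
facet normal -0.556 -0.317 -0.768
outer loop
vertex -0.579 -2.394 -3.167
vertex -1.043 -2.321 -2.861
vertex -0.786 -1.955 -3.198
endloop
endfacet
facet normal 0.848 0.374 -0.375
outer loop
vertex -0.579 -2.394 -3.167
vertex -0.786 -1.955 -3.198
vertex -0.157 -1.819 -1.639
endloop
endfacet
facet normal -0.557 -0.316 -0.768
outer loop
vertex -0.786 -1.955 -3.198
vertex -1.043 -2.321 -2.861
vertex -1.186 -1.792 -2.975
endloop
endfacet
facet normal 0.276 0.942 -0.193
outer loop
vertex -0.786 -1.955 -3.198
vertex -1.186 -1.792 -2.975
vertex -0.157 -1.819 -1.639
endloop
endfacet
facet normal -0.558 -0.316 -0.767
outer loop
vertex -1.186 -1.792 -2.975
vertex -1.043 -2.321 -2.861
vertex -1.478 -2.027 -2.666
endloop
endfacet
facet normal -0.377 0.873 0.308
outer loop
vertex -1.186 -1.792 -2.975
vertex -1.478 -2.027 -2.666
vertex -0.157 -1.819 -1.639
endloop
endfacet
facet normal -0.557 -0.315 -0.768
outer loop
vertex -1.478 -2.027 -2.666
vertex -1.043 -2.321 -2.861
vertex -1.443 -2.484 -2.504
endloop
endfacet
facet normal -0.620 0.219 0.753
outer loop
vertex -1.478 -2.027 -2.666
vertex -1.443 -2.484 -2.504
vertex -0.157 -1.819 -1.639
endloop
endfacet
facet normal -0.556 -0.317 -0.768
outer loop
vertex -1.443 -2.484 -2.504
vertex -1.043 -2.321 -2.861
vertex -1.106 -2.818 -2.61
endloop
endfacet
facet normal -0.269 -0.527 0.806
outer loop
vertex -1.443 -2.484 -2.504
vertex -1.106 -2.818 -2.61
vertex -0.157 -1.819 -1.639
endloop
endfacet
facet normal -0.557 -0.317 -0.768
outer loop
vertex -1.106 -2.818 -2.61
vertex -1.043 -2.321 -2.861
vertex -0.722 -2.778 -2.905
endloop
endfacet
facet normal 0.412 -0.805 0.426
outer loop
vertex -1.106 -2.818 -2.61
vertex -0.722 -2.778 -2.905
vertex -0.157 -1.819 -1.639
endloop
endfacet
facet normal -0.556 -0.317 -0.768
outer loop
vertex -0.722 -2.778 -2.905
vertex -1.043 -2.321 -2.861
vertex -0.579 -2.394 -3.167
endloop
endfacet
facet normal 0.909 -0.406 -0.098
outer loop
vertex -0.722 -2.778 -2.905
vertex -0.579 -2.394 -3.167
vertex -0.157 -1.819 -1.639
endloop
endfacet
facet normal -0.783 -0.141 -0.606
outer loop
vertex 2.473 1.249 -4.064
vertex 1.905 1.014 -3.275
vertex 1.969 1.964 -3.579
endloop
endfacet
facet normal 0.654 0.683 -0.327
outer loop
vertex 2.473 1.249 -4.064
vertex 1.969 1.964 -3.579
vertex 3.415 1.286 -2.105
endloop
endfacet
facet normal -0.783 -0.141 -0.606
outer loop
vertex 1.969 1.964 -3.579
vertex 1.905 1.014 -3.275
vertex 1.401 1.729 -2.791
endloop
endfacet
facet normal 0.089 0.935 0.343
outer loop
vertex 1.969 1.964 -3.579
vertex 1.401 1.729 -2.791
vertex 3.415 1.286 -2.105
endloop
endfacet
facet normal -0.782 -0.141 -0.607
outer loop
vertex 1.401 1.729 -2.791
vertex 1.905 1.014 -3.275
vertex 1.336 0.778 -2.487
endloop
endfacet
facet normal -0.245 0.310 0.919
outer loop
vertex 1.401 1.729 -2.791
vertex 1.336 0.778 -2.487
vertex 3.415 1.286 -2.105
endloop
endfacet
facet normal -0.782 -0.141 -0.607
outer loop
vertex 1.336 0.778 -2.487
vertex 1.905 1.014 -3.275
vertex 1.841 0.063 -2.971
endloop
endfacet
facet normal -0.013 -0.567 0.824
outer loop
vertex 1.336 0.778 -2.487
vertex 1.841 0.063 -2.971
vertex 3.415 1.286 -2.105
endloop
endfacet
facet normal -0.783 -0.141 -0.606
outer loop
vertex 1.841 0.063 -2.971
vertex 1.905 1.014 -3.275
vertex 2.409 0.299 -3.76
endloop
endfacet
facet normal 0.553 -0.819 0.153
outer loop
vertex 1.841 0.063 -2.971
vertex 2.409 0.299 -3.76
vertex 3.415 1.286 -2.105
endloop
endfacet
facet normal -0.783 -0.141 -0.606
outer loop
vertex 2.409 0.299 -3.76
vertex 1.905 1.014 -3.275
vertex 2.473 1.249 -4.064
endloop
endfacet
facet normal 0.885 -0.195 -0.422
outer loop
vertex 2.409 0.299 -3.76
vertex 2.473 1.249 -4.064
vertex 3.415 1.286 -2.105
endloop
endfacet

endsolid


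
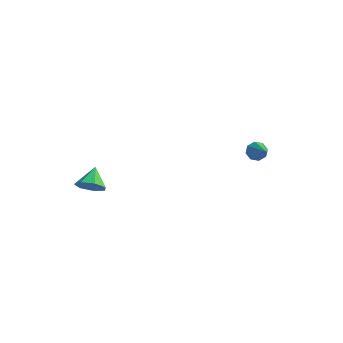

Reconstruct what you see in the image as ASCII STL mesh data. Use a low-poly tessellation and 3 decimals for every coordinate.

solid 
facet normal -0.524 0.633 -0.570
outer loop
vertex 2.855 3.248 -3.959
vertex 2.421 3.169 -3.648
vertex 2.835 3.515 -3.644
endloop
endfacet
facet normal 0.966 0.224 -0.128
outer loop
vertex 2.855 3.248 -3.959
vertex 2.835 3.515 -3.644
vertex 3.279 2.131 -2.712
endloop
endfacet
facet normal -0.523 0.633 -0.571
outer loop
vertex 2.835 3.515 -3.644
vertex 2.421 3.169 -3.648
vertex 2.572 3.579 -3.332
endloop
endfacet
facet normal 0.694 0.542 0.474
outer loop
vertex 2.835 3.515 -3.644
vertex 2.572 3.579 -3.332
vertex 3.279 2.131 -2.712
endloop
endfacet
facet normal -0.524 0.633 -0.571
outer loop
vertex 2.572 3.579 -3.332
vertex 2.421 3.169 -3.648
vertex 2.221 3.403 -3.205
endloop
endfacet
facet normal 0.106 0.435 0.894
outer loop
vertex 2.572 3.579 -3.332
vertex 2.221 3.403 -3.205
vertex 3.279 2.131 -2.712
endloop
endfacet
facet normal -0.522 0.634 -0.571
outer loop
vertex 2.221 3.403 -3.205
vertex 2.421 3.169 -3.648
vertex 1.986 3.09 -3.338
endloop
endfacet
facet normal -0.456 -0.035 0.889
outer loop
vertex 2.221 3.403 -3.205
vertex 1.986 3.09 -3.338
vertex 3.279 2.131 -2.712
endloop
endfacet
facet normal -0.523 0.631 -0.573
outer loop
vertex 1.986 3.09 -3.338
vertex 2.421 3.169 -3.648
vertex 2.007 2.822 -3.652
endloop
endfacet
facet normal -0.662 -0.592 0.461
outer loop
vertex 1.986 3.09 -3.338
vertex 2.007 2.822 -3.652
vertex 3.279 2.131 -2.712
endloop
endfacet
facet normal -0.524 0.632 -0.571
outer loop
vertex 2.007 2.822 -3.652
vertex 2.421 3.169 -3.648
vertex 2.27 2.758 -3.964
endloop
endfacet
facet normal -0.390 -0.910 -0.142
outer loop
vertex 2.007 2.822 -3.652
vertex 2.27 2.758 -3.964
vertex 3.279 2.131 -2.712
endloop
endfacet
facet normal -0.525 0.632 -0.571
outer loop
vertex 2.27 2.758 -3.964
vertex 2.421 3.169 -3.648
vertex 2.621 2.934 -4.092
endloop
endfacet
facet normal 0.198 -0.803 -0.562
outer loop
vertex 2.27 2.758 -3.964
vertex 2.621 2.934 -4.092
vertex 3.279 2.131 -2.712
endloop
endfacet
facet normal -0.524 0.632 -0.571
outer loop
vertex 2.621 2.934 -4.092
vertex 2.421 3.169 -3.648
vertex 2.855 3.248 -3.959
endloop
endfacet
facet normal 0.762 -0.332 -0.556
outer loop
vertex 2.621 2.934 -4.092
vertex 2.855 3.248 -3.959
vertex 3.279 2.131 -2.712
endloop
endfacet
facet normal 0.147 -0.816 -0.559
outer loop
vertex -3.282 -2.34 -3.558
vertex -3.646 -2.015 -4.128
vertex -2.914 -1.993 -3.968
endloop
endfacet
facet normal 0.623 0.225 0.749
outer loop
vertex -3.282 -2.34 -3.558
vertex -2.914 -1.993 -3.968
vertex -3.814 -1.085 -3.492
endloop
endfacet
facet normal 0.147 -0.817 -0.558
outer loop
vertex -2.914 -1.993 -3.968
vertex -3.646 -2.015 -4.128
vertex -3.097 -1.663 -4.499
endloop
endfacet
facet normal 0.741 0.655 0.152
outer loop
vertex -2.914 -1.993 -3.968
vertex -3.097 -1.663 -4.499
vertex -3.814 -1.085 -3.492
endloop
endfacet
facet normal 0.147 -0.817 -0.558
outer loop
vertex -3.097 -1.663 -4.499
vertex -3.646 -2.015 -4.128
vertex -3.694 -1.599 -4.75
endloop
endfacet
facet normal 0.243 0.906 -0.347
outer loop
vertex -3.097 -1.663 -4.499
vertex -3.694 -1.599 -4.75
vertex -3.814 -1.085 -3.492
endloop
endfacet
facet normal 0.147 -0.817 -0.558
outer loop
vertex -3.694 -1.599 -4.75
vertex -3.646 -2.015 -4.128
vertex -4.255 -1.848 -4.533
endloop
endfacet
facet normal -0.493 0.788 -0.369
outer loop
vertex -3.694 -1.599 -4.75
vertex -4.255 -1.848 -4.533
vertex -3.814 -1.085 -3.492
endloop
endfacet
facet normal 0.147 -0.817 -0.558
outer loop
vertex -4.255 -1.848 -4.533
vertex -3.646 -2.015 -4.128
vertex -4.357 -2.223 -4.011
endloop
endfacet
facet normal -0.915 0.390 0.102
outer loop
vertex -4.255 -1.848 -4.533
vertex -4.357 -2.223 -4.011
vertex -3.814 -1.085 -3.492
endloop
endfacet
facet normal 0.147 -0.816 -0.559
outer loop
vertex -4.357 -2.223 -4.011
vertex -3.646 -2.015 -4.128
vertex -3.924 -2.442 -3.578
endloop
endfacet
facet normal -0.704 0.012 0.710
outer loop
vertex -4.357 -2.223 -4.011
vertex -3.924 -2.442 -3.578
vertex -3.814 -1.085 -3.492
endloop
endfacet
facet normal 0.147 -0.816 -0.559
outer loop
vertex -3.924 -2.442 -3.578
vertex -3.646 -2.015 -4.128
vertex -3.282 -2.34 -3.558
endloop
endfacet
facet normal -0.021 -0.062 0.998
outer loop
vertex -3.924 -2.442 -3.578
vertex -3.282 -2.34 -3.558
vertex -3.814 -1.085 -3.492
endloop
endfacet

endsolid


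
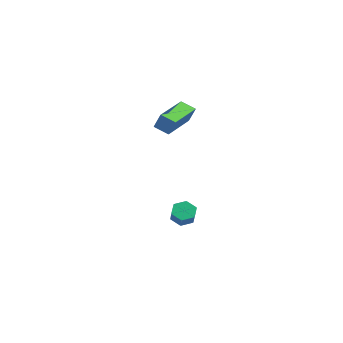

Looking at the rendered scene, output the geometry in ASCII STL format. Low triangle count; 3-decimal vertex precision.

solid 
facet normal -0.785 -0.445 0.432
outer loop
vertex -2.152 0.31 3.533
vertex -3.105 2.242 3.792
vertex -2.616 0.208 2.585
endloop
endfacet
facet normal 0.440 -0.890 -0.120
outer loop
vertex -1.895 0.618 2.188
vertex -2.152 0.31 3.533
vertex -2.616 0.208 2.585
endloop
endfacet
facet normal -0.784 -0.445 0.432
outer loop
vertex -2.616 0.208 2.585
vertex -3.105 2.242 3.792
vertex -3.57 2.141 2.845
endloop
endfacet
facet normal -0.438 -0.096 -0.894
outer loop
vertex -3.57 2.141 2.845
vertex -1.895 0.618 2.188
vertex -2.616 0.208 2.585
endloop
endfacet
facet normal 0.438 0.096 0.894
outer loop
vertex -2.152 0.31 3.533
vertex -2.384 2.652 3.395
vertex -3.105 2.242 3.792
endloop
endfacet
facet normal 0.438 -0.891 -0.120
outer loop
vertex -1.43 0.719 3.135
vertex -2.152 0.31 3.533
vertex -1.895 0.618 2.188
endloop
endfacet
facet normal 0.438 0.096 0.894
outer loop
vertex -1.43 0.719 3.135
vertex -2.384 2.652 3.395
vertex -2.152 0.31 3.533
endloop
endfacet
facet normal -0.440 0.890 0.121
outer loop
vertex -3.105 2.242 3.792
vertex -2.384 2.652 3.395
vertex -3.57 2.141 2.845
endloop
endfacet
facet normal -0.438 -0.096 -0.894
outer loop
vertex -2.848 2.55 2.447
vertex -1.895 0.618 2.188
vertex -3.57 2.141 2.845
endloop
endfacet
facet normal -0.439 0.891 0.119
outer loop
vertex -3.57 2.141 2.845
vertex -2.384 2.652 3.395
vertex -2.848 2.55 2.447
endloop
endfacet
facet normal 0.784 0.445 -0.433
outer loop
vertex -2.848 2.55 2.447
vertex -1.43 0.719 3.135
vertex -1.895 0.618 2.188
endloop
endfacet
facet normal 0.784 0.445 -0.432
outer loop
vertex -2.384 2.652 3.395
vertex -1.43 0.719 3.135
vertex -2.848 2.55 2.447
endloop
endfacet
facet normal -0.608 0.364 -0.705
outer loop
vertex -2.468 1.768 -4.829
vertex -2.797 2.154 -4.346
vertex -2.245 2.416 -4.687
endloop
endfacet
facet normal 0.727 -0.101 -0.679
outer loop
vertex -2.468 1.768 -4.829
vertex -2.245 2.416 -4.687
vertex -1.854 1.4 -4.117
endloop
endfacet
facet normal 0.727 -0.101 -0.679
outer loop
vertex -1.854 1.4 -4.117
vertex -2.245 2.416 -4.687
vertex -1.631 2.048 -3.975
endloop
endfacet
facet normal 0.608 -0.364 0.705
outer loop
vertex -1.854 1.4 -4.117
vertex -1.631 2.048 -3.975
vertex -2.183 1.786 -3.634
endloop
endfacet
facet normal -0.608 0.364 -0.705
outer loop
vertex -2.245 2.416 -4.687
vertex -2.797 2.154 -4.346
vertex -2.574 2.802 -4.204
endloop
endfacet
facet normal 0.640 0.751 -0.164
outer loop
vertex -2.245 2.416 -4.687
vertex -2.574 2.802 -4.204
vertex -1.631 2.048 -3.975
endloop
endfacet
facet normal 0.640 0.750 -0.165
outer loop
vertex -1.631 2.048 -3.975
vertex -2.574 2.802 -4.204
vertex -1.959 2.434 -3.492
endloop
endfacet
facet normal 0.608 -0.365 0.705
outer loop
vertex -1.631 2.048 -3.975
vertex -1.959 2.434 -3.492
vertex -2.183 1.786 -3.634
endloop
endfacet
facet normal -0.608 0.364 -0.705
outer loop
vertex -2.574 2.802 -4.204
vertex -2.797 2.154 -4.346
vertex -3.126 2.54 -3.863
endloop
endfacet
facet normal -0.086 0.853 0.515
outer loop
vertex -2.574 2.802 -4.204
vertex -3.126 2.54 -3.863
vertex -1.959 2.434 -3.492
endloop
endfacet
facet normal -0.086 0.853 0.515
outer loop
vertex -1.959 2.434 -3.492
vertex -3.126 2.54 -3.863
vertex -2.512 2.172 -3.151
endloop
endfacet
facet normal 0.608 -0.365 0.705
outer loop
vertex -1.959 2.434 -3.492
vertex -2.512 2.172 -3.151
vertex -2.183 1.786 -3.634
endloop
endfacet
facet normal -0.608 0.364 -0.705
outer loop
vertex -3.126 2.54 -3.863
vertex -2.797 2.154 -4.346
vertex -3.349 1.892 -4.005
endloop
endfacet
facet normal -0.727 0.101 0.679
outer loop
vertex -3.126 2.54 -3.863
vertex -3.349 1.892 -4.005
vertex -2.512 2.172 -3.151
endloop
endfacet
facet normal -0.727 0.101 0.679
outer loop
vertex -2.512 2.172 -3.151
vertex -3.349 1.892 -4.005
vertex -2.735 1.524 -3.293
endloop
endfacet
facet normal 0.608 -0.364 0.705
outer loop
vertex -2.512 2.172 -3.151
vertex -2.735 1.524 -3.293
vertex -2.183 1.786 -3.634
endloop
endfacet
facet normal -0.608 0.365 -0.705
outer loop
vertex -3.349 1.892 -4.005
vertex -2.797 2.154 -4.346
vertex -3.021 1.506 -4.488
endloop
endfacet
facet normal -0.640 -0.750 0.165
outer loop
vertex -3.349 1.892 -4.005
vertex -3.021 1.506 -4.488
vertex -2.735 1.524 -3.293
endloop
endfacet
facet normal -0.640 -0.751 0.164
outer loop
vertex -2.735 1.524 -3.293
vertex -3.021 1.506 -4.488
vertex -2.406 1.138 -3.776
endloop
endfacet
facet normal 0.608 -0.364 0.705
outer loop
vertex -2.735 1.524 -3.293
vertex -2.406 1.138 -3.776
vertex -2.183 1.786 -3.634
endloop
endfacet
facet normal -0.608 0.365 -0.705
outer loop
vertex -3.021 1.506 -4.488
vertex -2.797 2.154 -4.346
vertex -2.468 1.768 -4.829
endloop
endfacet
facet normal 0.086 -0.853 -0.515
outer loop
vertex -3.021 1.506 -4.488
vertex -2.468 1.768 -4.829
vertex -2.406 1.138 -3.776
endloop
endfacet
facet normal 0.086 -0.853 -0.515
outer loop
vertex -2.406 1.138 -3.776
vertex -2.468 1.768 -4.829
vertex -1.854 1.4 -4.117
endloop
endfacet
facet normal 0.608 -0.364 0.705
outer loop
vertex -2.406 1.138 -3.776
vertex -1.854 1.4 -4.117
vertex -2.183 1.786 -3.634
endloop
endfacet

endsolid
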